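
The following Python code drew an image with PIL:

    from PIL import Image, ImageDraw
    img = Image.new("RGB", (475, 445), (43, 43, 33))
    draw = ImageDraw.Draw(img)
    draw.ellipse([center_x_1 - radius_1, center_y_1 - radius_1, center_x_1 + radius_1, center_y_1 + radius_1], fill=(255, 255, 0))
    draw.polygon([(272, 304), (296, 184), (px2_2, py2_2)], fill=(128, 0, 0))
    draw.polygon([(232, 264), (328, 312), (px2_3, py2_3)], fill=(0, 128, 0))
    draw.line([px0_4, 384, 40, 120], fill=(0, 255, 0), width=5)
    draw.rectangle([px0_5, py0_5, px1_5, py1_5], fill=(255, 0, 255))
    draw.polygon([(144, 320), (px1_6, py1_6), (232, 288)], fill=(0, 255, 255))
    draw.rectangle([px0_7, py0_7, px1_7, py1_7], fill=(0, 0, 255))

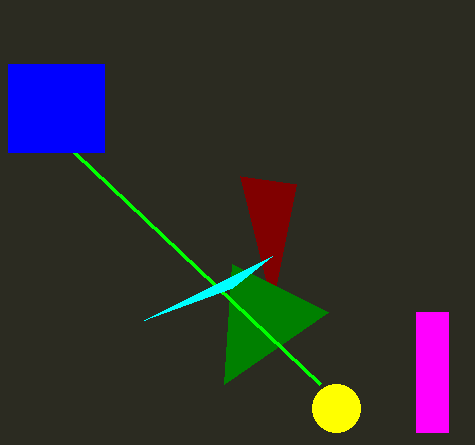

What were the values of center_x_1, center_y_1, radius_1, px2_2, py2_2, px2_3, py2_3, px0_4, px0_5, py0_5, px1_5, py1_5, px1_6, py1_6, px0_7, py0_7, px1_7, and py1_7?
center_x_1 = 336
center_y_1 = 408
radius_1 = 24
px2_2 = 240
py2_2 = 176
px2_3 = 224
py2_3 = 384
px0_4 = 320
px0_5 = 416
py0_5 = 312
px1_5 = 448
py1_5 = 432
px1_6 = 272
py1_6 = 256
px0_7 = 8
py0_7 = 64
px1_7 = 104
py1_7 = 152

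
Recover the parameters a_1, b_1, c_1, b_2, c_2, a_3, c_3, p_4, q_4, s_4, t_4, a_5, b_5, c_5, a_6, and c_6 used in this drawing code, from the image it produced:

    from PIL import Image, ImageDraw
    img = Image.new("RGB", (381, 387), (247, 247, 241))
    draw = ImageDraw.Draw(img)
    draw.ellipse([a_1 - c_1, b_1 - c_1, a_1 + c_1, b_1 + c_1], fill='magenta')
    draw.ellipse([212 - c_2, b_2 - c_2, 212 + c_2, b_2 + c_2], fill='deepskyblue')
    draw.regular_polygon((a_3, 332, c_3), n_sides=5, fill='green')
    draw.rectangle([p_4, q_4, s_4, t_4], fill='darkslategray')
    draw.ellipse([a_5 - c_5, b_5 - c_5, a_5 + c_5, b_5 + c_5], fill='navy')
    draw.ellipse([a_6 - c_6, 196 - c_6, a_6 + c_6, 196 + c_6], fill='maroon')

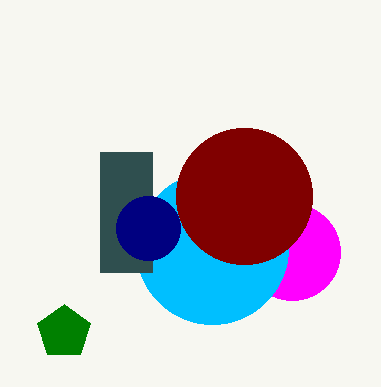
a_1 = 292, b_1 = 252, c_1 = 48, b_2 = 248, c_2 = 76, a_3 = 64, c_3 = 28, p_4 = 100, q_4 = 152, s_4 = 152, t_4 = 272, a_5 = 148, b_5 = 228, c_5 = 32, a_6 = 244, c_6 = 68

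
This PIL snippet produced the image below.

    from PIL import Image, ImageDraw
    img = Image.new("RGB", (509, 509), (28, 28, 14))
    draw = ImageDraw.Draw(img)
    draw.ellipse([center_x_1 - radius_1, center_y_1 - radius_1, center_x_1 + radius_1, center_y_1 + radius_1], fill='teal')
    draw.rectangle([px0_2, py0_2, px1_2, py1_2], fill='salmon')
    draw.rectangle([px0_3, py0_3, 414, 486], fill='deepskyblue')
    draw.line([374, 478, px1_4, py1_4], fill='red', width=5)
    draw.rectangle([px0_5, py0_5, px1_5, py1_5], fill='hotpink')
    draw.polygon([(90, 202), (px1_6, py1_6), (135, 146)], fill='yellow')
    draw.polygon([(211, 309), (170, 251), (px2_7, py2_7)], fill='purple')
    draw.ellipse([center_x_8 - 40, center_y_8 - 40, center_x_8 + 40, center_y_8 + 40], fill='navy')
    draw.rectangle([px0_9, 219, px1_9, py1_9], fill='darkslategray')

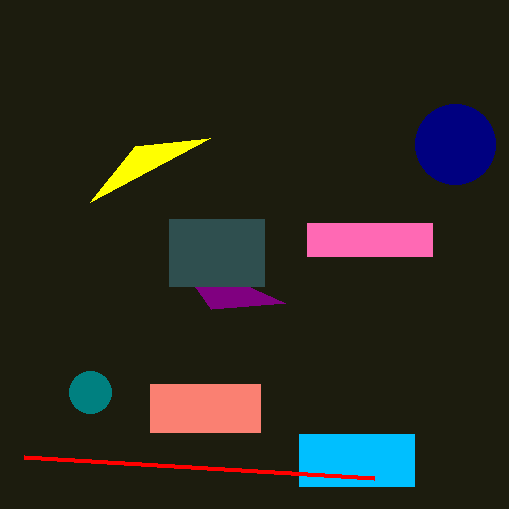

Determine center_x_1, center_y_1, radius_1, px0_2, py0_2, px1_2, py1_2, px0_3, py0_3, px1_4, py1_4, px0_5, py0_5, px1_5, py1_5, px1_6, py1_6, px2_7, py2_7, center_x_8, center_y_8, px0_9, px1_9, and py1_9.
center_x_1 = 90
center_y_1 = 392
radius_1 = 21
px0_2 = 150
py0_2 = 384
px1_2 = 260
py1_2 = 432
px0_3 = 299
py0_3 = 434
px1_4 = 24
py1_4 = 457
px0_5 = 307
py0_5 = 223
px1_5 = 432
py1_5 = 256
px1_6 = 210
py1_6 = 138
px2_7 = 285
py2_7 = 303
center_x_8 = 455
center_y_8 = 144
px0_9 = 169
px1_9 = 264
py1_9 = 286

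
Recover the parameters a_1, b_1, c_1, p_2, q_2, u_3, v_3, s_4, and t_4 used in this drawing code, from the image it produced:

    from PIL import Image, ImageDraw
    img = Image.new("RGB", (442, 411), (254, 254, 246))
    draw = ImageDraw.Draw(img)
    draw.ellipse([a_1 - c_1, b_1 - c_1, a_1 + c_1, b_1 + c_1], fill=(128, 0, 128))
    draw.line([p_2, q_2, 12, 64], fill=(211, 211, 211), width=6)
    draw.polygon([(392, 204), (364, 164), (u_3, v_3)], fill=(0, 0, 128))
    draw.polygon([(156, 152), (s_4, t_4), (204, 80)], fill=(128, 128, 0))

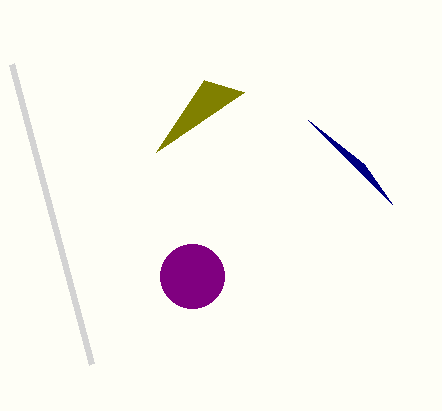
a_1 = 192
b_1 = 276
c_1 = 32
p_2 = 92
q_2 = 364
u_3 = 308
v_3 = 120
s_4 = 244
t_4 = 92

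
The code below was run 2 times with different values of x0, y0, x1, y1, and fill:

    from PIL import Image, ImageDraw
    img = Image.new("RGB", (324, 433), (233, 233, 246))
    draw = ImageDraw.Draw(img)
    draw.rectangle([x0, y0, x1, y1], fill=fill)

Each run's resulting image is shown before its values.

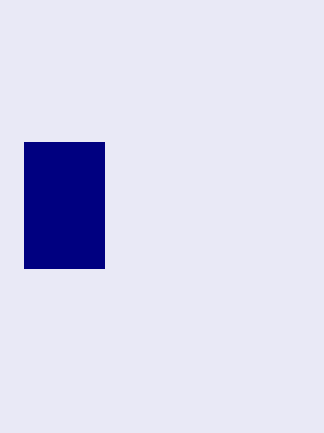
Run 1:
x0 = 24
y0 = 142
x1 = 104
y1 = 268
fill = 'navy'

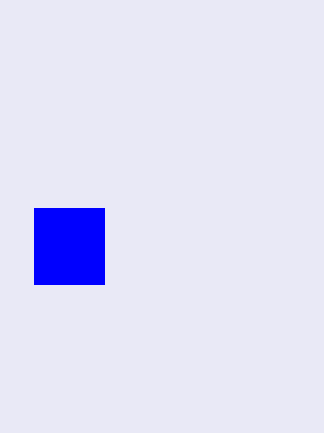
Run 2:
x0 = 34
y0 = 208
x1 = 104
y1 = 284
fill = 'blue'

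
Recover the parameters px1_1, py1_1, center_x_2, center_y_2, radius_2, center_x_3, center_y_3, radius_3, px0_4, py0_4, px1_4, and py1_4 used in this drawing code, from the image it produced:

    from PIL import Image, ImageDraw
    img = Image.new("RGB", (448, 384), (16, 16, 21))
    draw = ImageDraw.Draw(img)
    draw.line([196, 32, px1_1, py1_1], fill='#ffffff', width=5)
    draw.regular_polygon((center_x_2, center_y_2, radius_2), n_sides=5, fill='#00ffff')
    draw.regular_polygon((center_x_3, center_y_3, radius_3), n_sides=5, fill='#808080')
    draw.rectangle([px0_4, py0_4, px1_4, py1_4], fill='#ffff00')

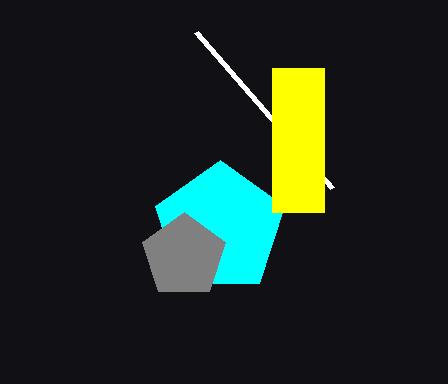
px1_1 = 332, py1_1 = 188, center_x_2 = 220, center_y_2 = 228, radius_2 = 68, center_x_3 = 184, center_y_3 = 256, radius_3 = 44, px0_4 = 272, py0_4 = 68, px1_4 = 324, py1_4 = 212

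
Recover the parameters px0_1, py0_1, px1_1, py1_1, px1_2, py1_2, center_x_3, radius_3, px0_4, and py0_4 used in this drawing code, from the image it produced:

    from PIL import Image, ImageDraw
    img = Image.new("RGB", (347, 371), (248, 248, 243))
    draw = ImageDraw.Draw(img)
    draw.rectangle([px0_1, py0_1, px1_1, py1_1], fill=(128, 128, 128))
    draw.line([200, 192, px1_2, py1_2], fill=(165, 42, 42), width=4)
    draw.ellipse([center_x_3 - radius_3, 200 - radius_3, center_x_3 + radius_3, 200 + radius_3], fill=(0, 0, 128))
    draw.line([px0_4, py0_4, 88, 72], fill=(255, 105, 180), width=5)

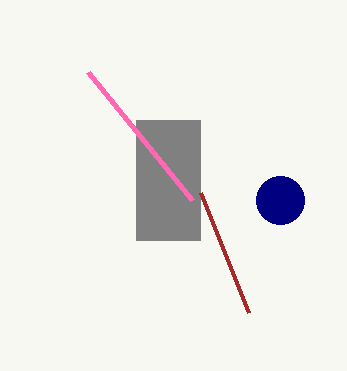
px0_1 = 136; py0_1 = 120; px1_1 = 200; py1_1 = 240; px1_2 = 248; py1_2 = 312; center_x_3 = 280; radius_3 = 24; px0_4 = 192; py0_4 = 200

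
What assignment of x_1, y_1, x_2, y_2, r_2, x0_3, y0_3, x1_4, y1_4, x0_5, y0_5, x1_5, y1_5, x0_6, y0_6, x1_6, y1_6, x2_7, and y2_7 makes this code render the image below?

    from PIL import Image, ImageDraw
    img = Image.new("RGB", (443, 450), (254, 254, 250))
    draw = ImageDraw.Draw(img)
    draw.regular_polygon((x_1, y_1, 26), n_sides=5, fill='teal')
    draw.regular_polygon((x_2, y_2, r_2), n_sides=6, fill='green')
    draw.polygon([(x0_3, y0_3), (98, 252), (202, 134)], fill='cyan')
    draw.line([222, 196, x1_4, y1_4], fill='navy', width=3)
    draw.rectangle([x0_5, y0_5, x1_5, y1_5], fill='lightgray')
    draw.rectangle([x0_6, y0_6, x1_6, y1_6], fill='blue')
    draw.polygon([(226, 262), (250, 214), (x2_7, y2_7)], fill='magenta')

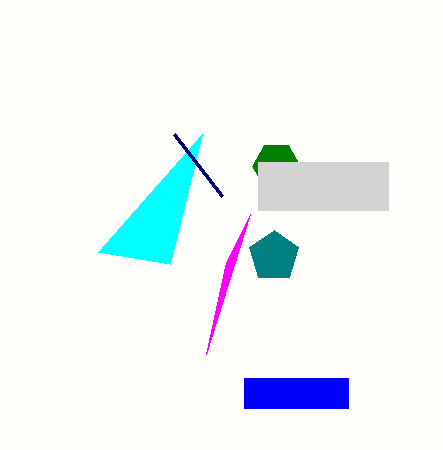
x_1 = 274, y_1 = 256, x_2 = 276, y_2 = 166, r_2 = 24, x0_3 = 170, y0_3 = 264, x1_4 = 174, y1_4 = 134, x0_5 = 258, y0_5 = 162, x1_5 = 388, y1_5 = 210, x0_6 = 244, y0_6 = 378, x1_6 = 348, y1_6 = 408, x2_7 = 206, y2_7 = 354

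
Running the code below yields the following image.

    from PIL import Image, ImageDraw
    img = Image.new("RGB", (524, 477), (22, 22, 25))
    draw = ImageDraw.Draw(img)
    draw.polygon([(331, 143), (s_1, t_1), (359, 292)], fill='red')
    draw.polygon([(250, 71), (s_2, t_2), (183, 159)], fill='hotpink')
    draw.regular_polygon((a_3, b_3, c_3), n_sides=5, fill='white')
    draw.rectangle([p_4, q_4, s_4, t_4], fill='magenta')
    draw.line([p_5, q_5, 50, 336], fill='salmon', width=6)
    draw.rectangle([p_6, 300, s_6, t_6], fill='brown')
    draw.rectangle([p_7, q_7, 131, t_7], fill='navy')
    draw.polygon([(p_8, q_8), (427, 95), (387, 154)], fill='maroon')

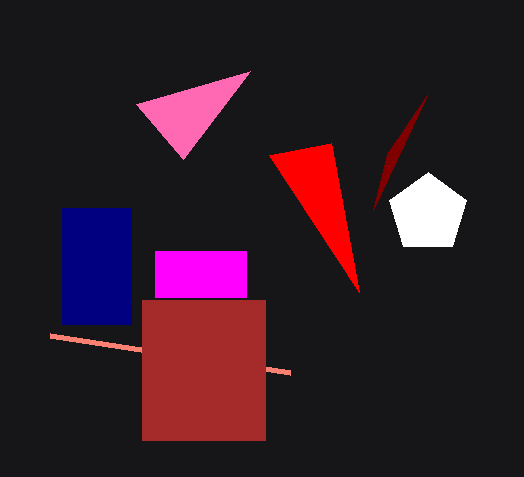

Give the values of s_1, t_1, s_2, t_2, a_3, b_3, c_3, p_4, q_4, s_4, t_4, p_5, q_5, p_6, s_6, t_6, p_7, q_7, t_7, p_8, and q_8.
s_1 = 269
t_1 = 155
s_2 = 136
t_2 = 104
a_3 = 428
b_3 = 213
c_3 = 41
p_4 = 155
q_4 = 251
s_4 = 246
t_4 = 297
p_5 = 290
q_5 = 373
p_6 = 142
s_6 = 265
t_6 = 440
p_7 = 62
q_7 = 208
t_7 = 324
p_8 = 373
q_8 = 210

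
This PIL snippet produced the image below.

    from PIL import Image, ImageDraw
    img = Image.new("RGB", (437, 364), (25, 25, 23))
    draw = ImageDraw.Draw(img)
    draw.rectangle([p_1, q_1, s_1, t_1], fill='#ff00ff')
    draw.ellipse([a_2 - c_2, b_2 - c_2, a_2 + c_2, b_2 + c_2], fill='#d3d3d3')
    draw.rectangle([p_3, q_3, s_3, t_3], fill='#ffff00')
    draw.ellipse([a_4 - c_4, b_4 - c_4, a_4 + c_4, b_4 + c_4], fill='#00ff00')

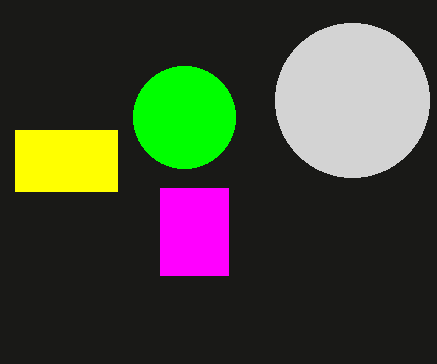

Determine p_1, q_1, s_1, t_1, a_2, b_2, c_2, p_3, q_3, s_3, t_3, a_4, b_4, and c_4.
p_1 = 160; q_1 = 188; s_1 = 228; t_1 = 275; a_2 = 352; b_2 = 100; c_2 = 77; p_3 = 15; q_3 = 130; s_3 = 117; t_3 = 191; a_4 = 184; b_4 = 117; c_4 = 51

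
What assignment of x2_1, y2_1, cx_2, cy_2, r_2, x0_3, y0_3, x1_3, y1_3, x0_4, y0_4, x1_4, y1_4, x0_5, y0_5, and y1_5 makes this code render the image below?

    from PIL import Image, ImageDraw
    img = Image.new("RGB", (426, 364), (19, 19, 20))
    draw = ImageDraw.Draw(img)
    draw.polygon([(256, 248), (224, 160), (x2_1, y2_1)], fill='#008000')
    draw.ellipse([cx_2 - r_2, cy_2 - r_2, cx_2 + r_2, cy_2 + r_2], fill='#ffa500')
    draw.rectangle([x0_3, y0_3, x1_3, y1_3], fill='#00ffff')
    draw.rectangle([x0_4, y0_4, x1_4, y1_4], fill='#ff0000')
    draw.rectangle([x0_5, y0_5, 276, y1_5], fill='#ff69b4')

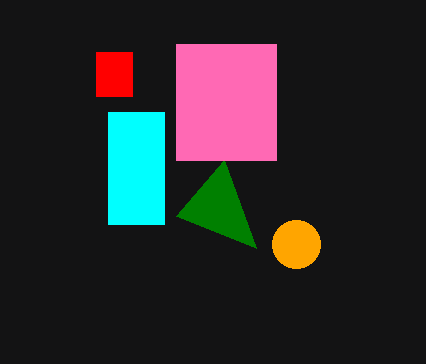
x2_1 = 176, y2_1 = 216, cx_2 = 296, cy_2 = 244, r_2 = 24, x0_3 = 108, y0_3 = 112, x1_3 = 164, y1_3 = 224, x0_4 = 96, y0_4 = 52, x1_4 = 132, y1_4 = 96, x0_5 = 176, y0_5 = 44, y1_5 = 160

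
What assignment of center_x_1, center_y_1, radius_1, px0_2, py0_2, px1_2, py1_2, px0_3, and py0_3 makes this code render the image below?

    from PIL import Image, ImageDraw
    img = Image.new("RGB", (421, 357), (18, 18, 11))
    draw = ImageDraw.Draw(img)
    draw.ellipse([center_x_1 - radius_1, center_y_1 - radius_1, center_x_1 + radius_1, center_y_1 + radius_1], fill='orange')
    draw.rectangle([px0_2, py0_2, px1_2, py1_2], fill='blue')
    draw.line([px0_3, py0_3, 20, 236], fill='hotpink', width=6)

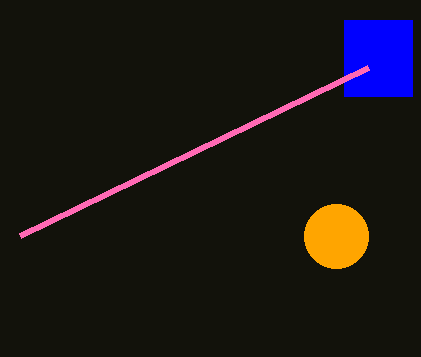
center_x_1 = 336; center_y_1 = 236; radius_1 = 32; px0_2 = 344; py0_2 = 20; px1_2 = 412; py1_2 = 96; px0_3 = 368; py0_3 = 68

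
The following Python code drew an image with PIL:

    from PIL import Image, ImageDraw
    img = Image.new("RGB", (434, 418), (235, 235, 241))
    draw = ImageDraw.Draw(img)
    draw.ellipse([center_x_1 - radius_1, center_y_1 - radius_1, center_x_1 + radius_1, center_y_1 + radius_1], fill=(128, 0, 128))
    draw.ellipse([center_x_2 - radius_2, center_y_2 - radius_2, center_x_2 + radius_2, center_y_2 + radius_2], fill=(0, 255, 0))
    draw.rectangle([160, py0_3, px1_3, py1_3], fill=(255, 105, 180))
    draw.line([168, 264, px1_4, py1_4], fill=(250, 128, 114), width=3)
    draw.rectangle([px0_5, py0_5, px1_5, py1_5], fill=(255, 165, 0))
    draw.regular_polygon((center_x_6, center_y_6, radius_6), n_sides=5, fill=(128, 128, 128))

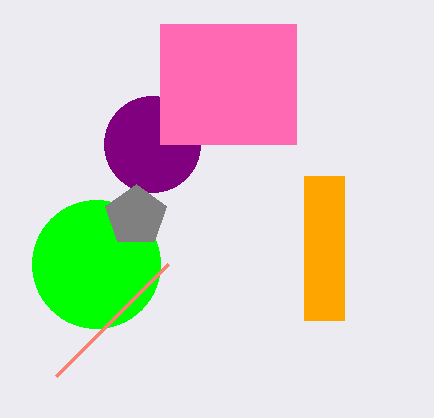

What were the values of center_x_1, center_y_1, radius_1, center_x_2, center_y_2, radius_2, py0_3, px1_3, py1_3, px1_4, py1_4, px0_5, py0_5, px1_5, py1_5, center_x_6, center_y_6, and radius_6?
center_x_1 = 152
center_y_1 = 144
radius_1 = 48
center_x_2 = 96
center_y_2 = 264
radius_2 = 64
py0_3 = 24
px1_3 = 296
py1_3 = 144
px1_4 = 56
py1_4 = 376
px0_5 = 304
py0_5 = 176
px1_5 = 344
py1_5 = 320
center_x_6 = 136
center_y_6 = 216
radius_6 = 32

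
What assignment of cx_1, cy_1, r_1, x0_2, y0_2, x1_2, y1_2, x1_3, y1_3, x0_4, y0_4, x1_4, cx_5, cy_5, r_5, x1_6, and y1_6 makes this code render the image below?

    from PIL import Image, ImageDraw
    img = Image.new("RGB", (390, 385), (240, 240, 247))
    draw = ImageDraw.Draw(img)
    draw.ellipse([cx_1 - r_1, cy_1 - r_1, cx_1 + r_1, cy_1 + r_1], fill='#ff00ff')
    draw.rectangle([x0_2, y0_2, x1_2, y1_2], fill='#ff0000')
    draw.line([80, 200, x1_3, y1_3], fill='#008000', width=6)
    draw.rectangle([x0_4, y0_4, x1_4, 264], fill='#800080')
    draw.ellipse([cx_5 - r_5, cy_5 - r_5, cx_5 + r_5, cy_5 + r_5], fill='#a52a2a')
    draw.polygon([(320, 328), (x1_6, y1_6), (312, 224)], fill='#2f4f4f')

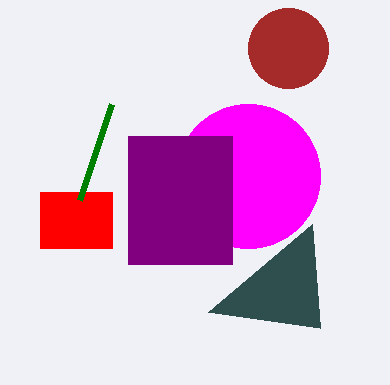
cx_1 = 248, cy_1 = 176, r_1 = 72, x0_2 = 40, y0_2 = 192, x1_2 = 112, y1_2 = 248, x1_3 = 112, y1_3 = 104, x0_4 = 128, y0_4 = 136, x1_4 = 232, cx_5 = 288, cy_5 = 48, r_5 = 40, x1_6 = 208, y1_6 = 312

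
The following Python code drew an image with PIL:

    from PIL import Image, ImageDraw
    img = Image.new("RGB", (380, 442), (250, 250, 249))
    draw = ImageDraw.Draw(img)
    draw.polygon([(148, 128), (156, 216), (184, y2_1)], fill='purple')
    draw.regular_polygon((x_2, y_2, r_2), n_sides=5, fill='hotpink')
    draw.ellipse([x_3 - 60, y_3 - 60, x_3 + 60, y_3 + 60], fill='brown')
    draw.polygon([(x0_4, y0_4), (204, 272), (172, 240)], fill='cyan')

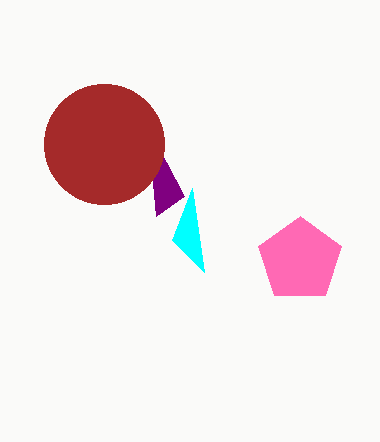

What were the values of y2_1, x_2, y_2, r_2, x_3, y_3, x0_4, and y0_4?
y2_1 = 196; x_2 = 300; y_2 = 260; r_2 = 44; x_3 = 104; y_3 = 144; x0_4 = 192; y0_4 = 188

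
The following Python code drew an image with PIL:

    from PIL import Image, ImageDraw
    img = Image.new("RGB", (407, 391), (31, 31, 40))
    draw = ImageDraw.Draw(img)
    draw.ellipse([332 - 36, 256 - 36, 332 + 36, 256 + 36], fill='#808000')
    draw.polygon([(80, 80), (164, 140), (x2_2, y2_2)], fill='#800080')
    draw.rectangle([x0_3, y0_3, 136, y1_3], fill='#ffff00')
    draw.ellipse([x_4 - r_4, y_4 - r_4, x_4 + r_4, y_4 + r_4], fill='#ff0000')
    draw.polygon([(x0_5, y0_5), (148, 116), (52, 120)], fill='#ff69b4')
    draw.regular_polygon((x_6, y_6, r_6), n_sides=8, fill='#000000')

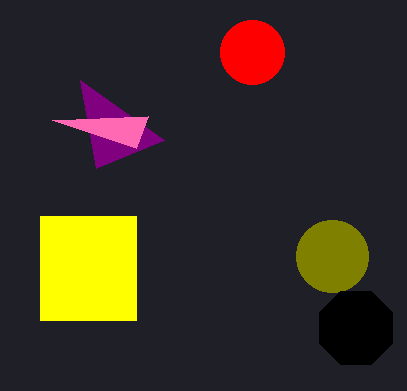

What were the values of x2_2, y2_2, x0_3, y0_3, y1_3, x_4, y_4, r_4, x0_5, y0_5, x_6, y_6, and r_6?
x2_2 = 96
y2_2 = 168
x0_3 = 40
y0_3 = 216
y1_3 = 320
x_4 = 252
y_4 = 52
r_4 = 32
x0_5 = 136
y0_5 = 148
x_6 = 356
y_6 = 328
r_6 = 40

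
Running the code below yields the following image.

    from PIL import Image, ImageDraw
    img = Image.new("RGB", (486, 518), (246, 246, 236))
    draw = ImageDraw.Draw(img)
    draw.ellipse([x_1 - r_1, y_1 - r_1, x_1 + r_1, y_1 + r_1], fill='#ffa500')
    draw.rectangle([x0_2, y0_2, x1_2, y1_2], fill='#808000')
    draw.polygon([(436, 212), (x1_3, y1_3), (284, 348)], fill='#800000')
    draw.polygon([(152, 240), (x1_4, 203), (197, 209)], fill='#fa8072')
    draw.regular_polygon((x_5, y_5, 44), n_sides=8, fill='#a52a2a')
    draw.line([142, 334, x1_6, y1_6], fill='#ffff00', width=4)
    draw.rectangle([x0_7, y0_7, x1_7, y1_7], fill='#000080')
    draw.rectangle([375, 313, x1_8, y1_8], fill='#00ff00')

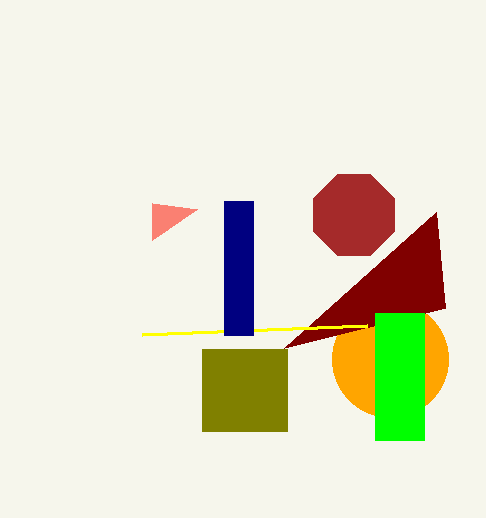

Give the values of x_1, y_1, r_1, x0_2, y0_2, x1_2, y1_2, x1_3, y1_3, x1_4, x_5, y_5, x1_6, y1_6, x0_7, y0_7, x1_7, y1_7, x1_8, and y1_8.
x_1 = 390, y_1 = 359, r_1 = 58, x0_2 = 202, y0_2 = 349, x1_2 = 287, y1_2 = 431, x1_3 = 445, y1_3 = 308, x1_4 = 152, x_5 = 354, y_5 = 215, x1_6 = 367, y1_6 = 325, x0_7 = 224, y0_7 = 201, x1_7 = 253, y1_7 = 335, x1_8 = 424, y1_8 = 440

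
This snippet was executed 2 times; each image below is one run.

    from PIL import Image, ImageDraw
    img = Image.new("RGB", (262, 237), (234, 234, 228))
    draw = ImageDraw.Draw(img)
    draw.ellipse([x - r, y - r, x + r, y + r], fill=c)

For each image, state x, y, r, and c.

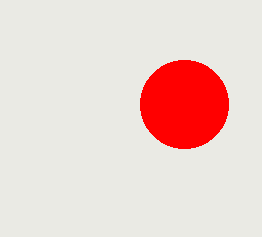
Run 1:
x = 184, y = 104, r = 44, c = 'red'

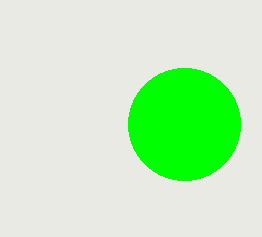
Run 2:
x = 184, y = 124, r = 56, c = 'lime'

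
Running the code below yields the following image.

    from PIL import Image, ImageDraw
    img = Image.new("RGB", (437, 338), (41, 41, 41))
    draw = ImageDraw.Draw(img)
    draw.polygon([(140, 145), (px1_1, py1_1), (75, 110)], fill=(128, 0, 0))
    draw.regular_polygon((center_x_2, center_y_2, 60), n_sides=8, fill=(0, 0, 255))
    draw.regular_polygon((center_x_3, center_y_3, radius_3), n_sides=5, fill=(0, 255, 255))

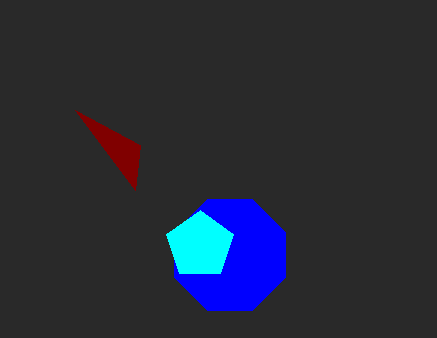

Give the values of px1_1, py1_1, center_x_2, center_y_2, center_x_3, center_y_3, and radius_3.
px1_1 = 135, py1_1 = 190, center_x_2 = 230, center_y_2 = 255, center_x_3 = 200, center_y_3 = 245, radius_3 = 35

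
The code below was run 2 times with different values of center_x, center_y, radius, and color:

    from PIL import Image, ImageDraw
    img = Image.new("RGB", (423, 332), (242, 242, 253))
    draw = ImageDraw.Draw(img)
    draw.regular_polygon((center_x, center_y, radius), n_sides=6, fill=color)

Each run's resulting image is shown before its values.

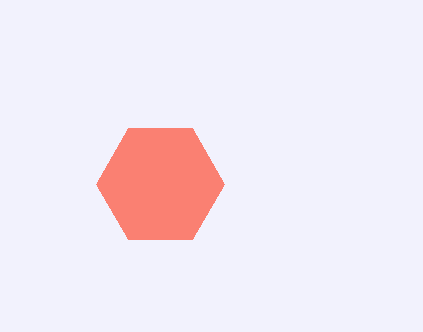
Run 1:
center_x = 160
center_y = 184
radius = 64
color = 'salmon'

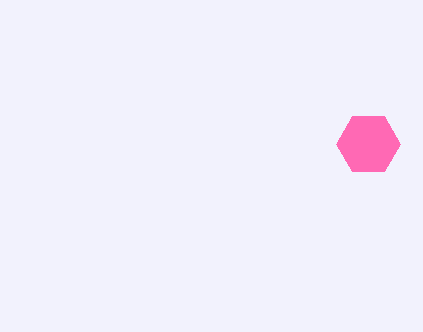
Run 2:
center_x = 368; center_y = 144; radius = 32; color = 'hotpink'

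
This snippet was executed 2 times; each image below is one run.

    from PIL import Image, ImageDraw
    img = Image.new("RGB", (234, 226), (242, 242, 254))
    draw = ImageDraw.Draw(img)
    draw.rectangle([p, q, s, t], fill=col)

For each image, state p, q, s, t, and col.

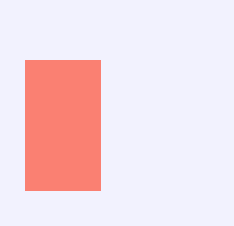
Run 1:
p = 25, q = 60, s = 100, t = 190, col = 'salmon'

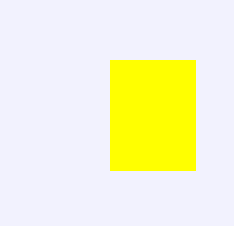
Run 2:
p = 110
q = 60
s = 195
t = 170
col = 'yellow'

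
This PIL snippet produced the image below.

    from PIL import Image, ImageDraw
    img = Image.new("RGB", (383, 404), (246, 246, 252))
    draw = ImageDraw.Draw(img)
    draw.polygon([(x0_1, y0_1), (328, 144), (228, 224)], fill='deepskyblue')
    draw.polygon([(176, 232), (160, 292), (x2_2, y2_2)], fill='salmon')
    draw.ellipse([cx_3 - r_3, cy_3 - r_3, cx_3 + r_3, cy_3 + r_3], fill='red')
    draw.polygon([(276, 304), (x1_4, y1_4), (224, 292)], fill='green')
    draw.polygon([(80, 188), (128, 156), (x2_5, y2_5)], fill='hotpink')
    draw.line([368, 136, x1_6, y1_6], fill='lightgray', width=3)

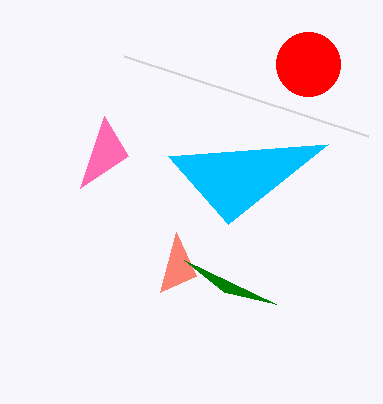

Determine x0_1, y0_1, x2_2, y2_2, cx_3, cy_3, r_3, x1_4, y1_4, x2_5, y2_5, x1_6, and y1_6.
x0_1 = 168
y0_1 = 156
x2_2 = 196
y2_2 = 276
cx_3 = 308
cy_3 = 64
r_3 = 32
x1_4 = 184
y1_4 = 260
x2_5 = 104
y2_5 = 116
x1_6 = 124
y1_6 = 56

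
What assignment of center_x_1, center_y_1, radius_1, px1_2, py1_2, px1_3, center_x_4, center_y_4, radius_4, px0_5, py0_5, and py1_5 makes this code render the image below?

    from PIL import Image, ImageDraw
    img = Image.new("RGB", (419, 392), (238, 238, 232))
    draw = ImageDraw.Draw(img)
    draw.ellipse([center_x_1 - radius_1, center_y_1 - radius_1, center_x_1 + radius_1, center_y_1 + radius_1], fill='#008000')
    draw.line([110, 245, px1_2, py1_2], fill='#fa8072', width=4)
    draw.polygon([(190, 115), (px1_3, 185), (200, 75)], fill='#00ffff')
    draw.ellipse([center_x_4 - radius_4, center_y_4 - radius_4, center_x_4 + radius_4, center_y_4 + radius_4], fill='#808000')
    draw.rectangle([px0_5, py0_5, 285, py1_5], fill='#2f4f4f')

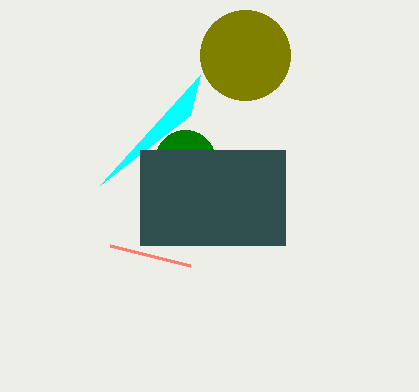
center_x_1 = 185; center_y_1 = 160; radius_1 = 30; px1_2 = 190; py1_2 = 265; px1_3 = 100; center_x_4 = 245; center_y_4 = 55; radius_4 = 45; px0_5 = 140; py0_5 = 150; py1_5 = 245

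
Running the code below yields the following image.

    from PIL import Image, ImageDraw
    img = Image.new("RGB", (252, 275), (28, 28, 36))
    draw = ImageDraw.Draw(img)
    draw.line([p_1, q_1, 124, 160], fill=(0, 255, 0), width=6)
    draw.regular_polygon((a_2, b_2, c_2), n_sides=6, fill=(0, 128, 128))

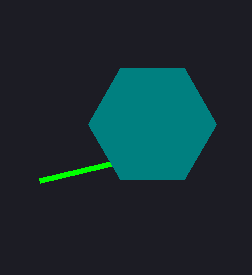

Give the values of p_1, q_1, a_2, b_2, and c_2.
p_1 = 40; q_1 = 180; a_2 = 152; b_2 = 124; c_2 = 64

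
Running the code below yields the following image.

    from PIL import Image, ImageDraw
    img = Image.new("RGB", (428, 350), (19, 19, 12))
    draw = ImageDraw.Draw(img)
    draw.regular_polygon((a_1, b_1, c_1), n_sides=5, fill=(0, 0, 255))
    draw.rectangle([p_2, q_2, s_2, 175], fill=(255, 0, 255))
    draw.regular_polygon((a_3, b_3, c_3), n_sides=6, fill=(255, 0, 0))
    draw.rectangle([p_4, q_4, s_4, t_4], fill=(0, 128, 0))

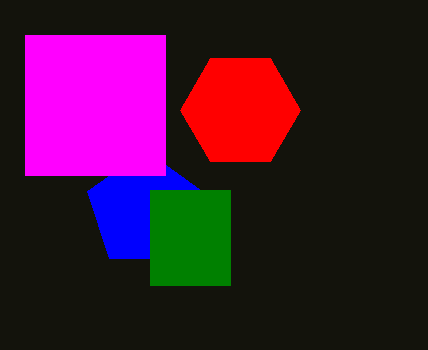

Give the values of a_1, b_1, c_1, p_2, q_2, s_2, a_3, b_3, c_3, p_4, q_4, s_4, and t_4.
a_1 = 145; b_1 = 210; c_1 = 60; p_2 = 25; q_2 = 35; s_2 = 165; a_3 = 240; b_3 = 110; c_3 = 60; p_4 = 150; q_4 = 190; s_4 = 230; t_4 = 285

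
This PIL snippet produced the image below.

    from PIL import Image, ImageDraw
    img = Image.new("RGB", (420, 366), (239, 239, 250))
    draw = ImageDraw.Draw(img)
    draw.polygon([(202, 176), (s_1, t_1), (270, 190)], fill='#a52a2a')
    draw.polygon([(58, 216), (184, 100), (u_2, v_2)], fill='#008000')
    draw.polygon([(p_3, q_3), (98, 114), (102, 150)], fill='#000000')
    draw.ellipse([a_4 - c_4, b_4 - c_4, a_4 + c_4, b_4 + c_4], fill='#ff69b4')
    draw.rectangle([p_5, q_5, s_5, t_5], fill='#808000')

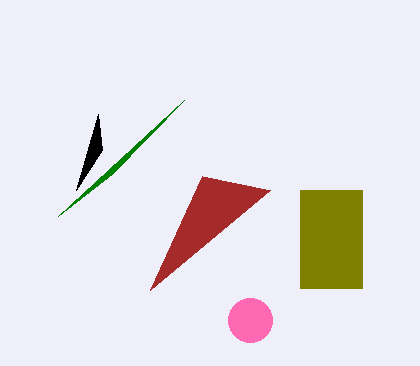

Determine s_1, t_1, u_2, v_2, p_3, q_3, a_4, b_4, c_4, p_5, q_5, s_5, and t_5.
s_1 = 150; t_1 = 290; u_2 = 112; v_2 = 174; p_3 = 76; q_3 = 190; a_4 = 250; b_4 = 320; c_4 = 22; p_5 = 300; q_5 = 190; s_5 = 362; t_5 = 288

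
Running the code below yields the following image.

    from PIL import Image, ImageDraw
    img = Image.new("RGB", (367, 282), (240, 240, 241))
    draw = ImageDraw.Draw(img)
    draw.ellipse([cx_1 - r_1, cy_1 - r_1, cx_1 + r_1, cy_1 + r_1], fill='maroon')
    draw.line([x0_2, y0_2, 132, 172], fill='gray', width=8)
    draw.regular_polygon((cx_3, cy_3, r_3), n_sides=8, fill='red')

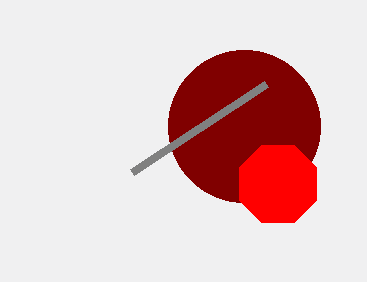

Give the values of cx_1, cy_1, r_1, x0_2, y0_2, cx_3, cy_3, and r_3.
cx_1 = 244; cy_1 = 126; r_1 = 76; x0_2 = 266; y0_2 = 84; cx_3 = 278; cy_3 = 184; r_3 = 42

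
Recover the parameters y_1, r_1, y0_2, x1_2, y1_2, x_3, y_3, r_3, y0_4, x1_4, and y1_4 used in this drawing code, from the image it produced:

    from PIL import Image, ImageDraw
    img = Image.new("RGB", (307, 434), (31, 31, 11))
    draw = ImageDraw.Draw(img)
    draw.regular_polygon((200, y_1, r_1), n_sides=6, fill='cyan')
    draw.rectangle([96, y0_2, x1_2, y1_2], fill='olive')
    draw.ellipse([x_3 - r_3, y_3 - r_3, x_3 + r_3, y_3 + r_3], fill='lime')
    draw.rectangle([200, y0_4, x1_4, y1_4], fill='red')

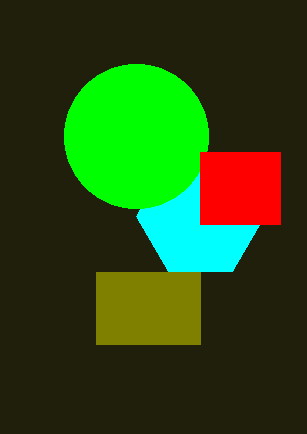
y_1 = 216, r_1 = 64, y0_2 = 272, x1_2 = 200, y1_2 = 344, x_3 = 136, y_3 = 136, r_3 = 72, y0_4 = 152, x1_4 = 280, y1_4 = 224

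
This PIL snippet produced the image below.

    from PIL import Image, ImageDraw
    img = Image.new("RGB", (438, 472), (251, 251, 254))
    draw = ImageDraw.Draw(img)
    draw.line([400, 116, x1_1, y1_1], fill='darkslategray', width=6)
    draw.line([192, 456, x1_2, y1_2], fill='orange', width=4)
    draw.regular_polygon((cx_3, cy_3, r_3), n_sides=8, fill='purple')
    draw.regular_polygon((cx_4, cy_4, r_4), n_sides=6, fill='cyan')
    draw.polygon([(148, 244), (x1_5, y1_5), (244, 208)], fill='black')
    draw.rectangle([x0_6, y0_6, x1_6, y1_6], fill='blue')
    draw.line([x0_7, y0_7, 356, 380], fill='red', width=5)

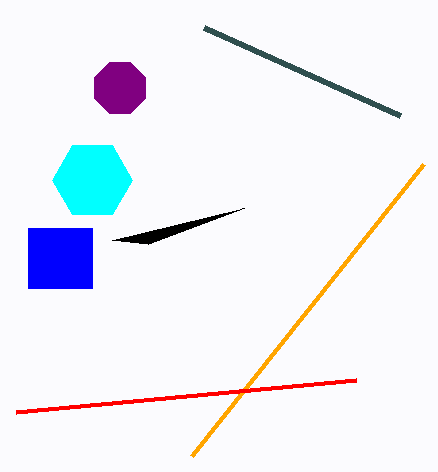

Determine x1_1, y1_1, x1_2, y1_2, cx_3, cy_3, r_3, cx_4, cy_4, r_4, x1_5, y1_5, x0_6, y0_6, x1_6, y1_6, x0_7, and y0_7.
x1_1 = 204; y1_1 = 28; x1_2 = 424; y1_2 = 164; cx_3 = 120; cy_3 = 88; r_3 = 28; cx_4 = 92; cy_4 = 180; r_4 = 40; x1_5 = 112; y1_5 = 240; x0_6 = 28; y0_6 = 228; x1_6 = 92; y1_6 = 288; x0_7 = 16; y0_7 = 412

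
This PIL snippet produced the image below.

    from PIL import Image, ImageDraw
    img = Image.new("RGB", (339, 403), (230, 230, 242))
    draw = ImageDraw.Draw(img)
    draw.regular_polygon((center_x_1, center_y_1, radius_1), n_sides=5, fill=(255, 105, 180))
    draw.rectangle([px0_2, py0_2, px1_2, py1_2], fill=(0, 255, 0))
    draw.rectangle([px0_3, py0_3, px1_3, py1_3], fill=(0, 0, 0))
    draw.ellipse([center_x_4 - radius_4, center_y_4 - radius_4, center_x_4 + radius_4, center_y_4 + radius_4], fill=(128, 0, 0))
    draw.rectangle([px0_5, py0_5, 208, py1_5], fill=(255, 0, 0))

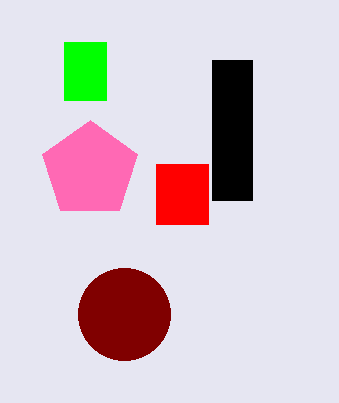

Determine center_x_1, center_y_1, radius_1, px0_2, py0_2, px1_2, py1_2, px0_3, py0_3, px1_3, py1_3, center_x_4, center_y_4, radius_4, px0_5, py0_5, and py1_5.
center_x_1 = 90, center_y_1 = 170, radius_1 = 50, px0_2 = 64, py0_2 = 42, px1_2 = 106, py1_2 = 100, px0_3 = 212, py0_3 = 60, px1_3 = 252, py1_3 = 200, center_x_4 = 124, center_y_4 = 314, radius_4 = 46, px0_5 = 156, py0_5 = 164, py1_5 = 224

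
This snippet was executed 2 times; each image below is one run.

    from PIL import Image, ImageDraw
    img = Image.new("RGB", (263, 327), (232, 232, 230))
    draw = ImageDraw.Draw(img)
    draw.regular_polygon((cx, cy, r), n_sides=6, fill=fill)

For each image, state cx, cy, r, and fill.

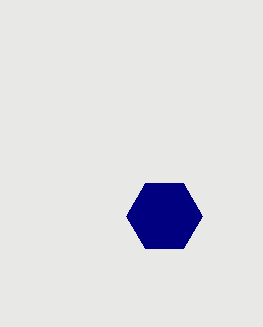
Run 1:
cx = 164, cy = 216, r = 38, fill = 'navy'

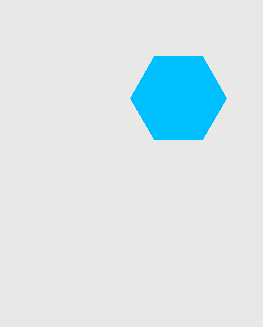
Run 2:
cx = 178; cy = 98; r = 48; fill = 'deepskyblue'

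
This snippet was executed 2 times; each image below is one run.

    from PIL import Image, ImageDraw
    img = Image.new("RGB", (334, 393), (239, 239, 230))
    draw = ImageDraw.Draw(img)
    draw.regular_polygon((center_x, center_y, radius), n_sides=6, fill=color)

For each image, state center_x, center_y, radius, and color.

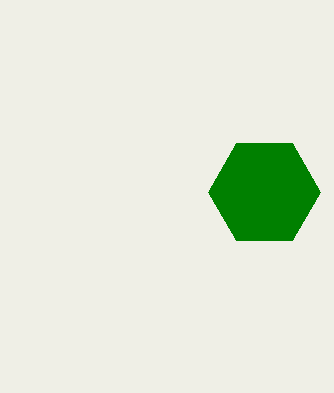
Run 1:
center_x = 264
center_y = 192
radius = 56
color = 'green'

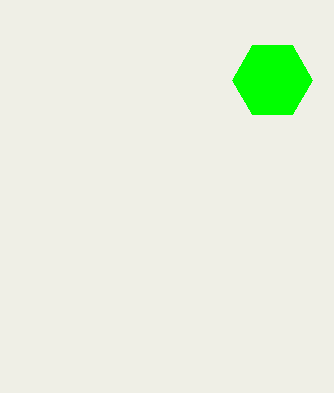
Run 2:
center_x = 272; center_y = 80; radius = 40; color = 'lime'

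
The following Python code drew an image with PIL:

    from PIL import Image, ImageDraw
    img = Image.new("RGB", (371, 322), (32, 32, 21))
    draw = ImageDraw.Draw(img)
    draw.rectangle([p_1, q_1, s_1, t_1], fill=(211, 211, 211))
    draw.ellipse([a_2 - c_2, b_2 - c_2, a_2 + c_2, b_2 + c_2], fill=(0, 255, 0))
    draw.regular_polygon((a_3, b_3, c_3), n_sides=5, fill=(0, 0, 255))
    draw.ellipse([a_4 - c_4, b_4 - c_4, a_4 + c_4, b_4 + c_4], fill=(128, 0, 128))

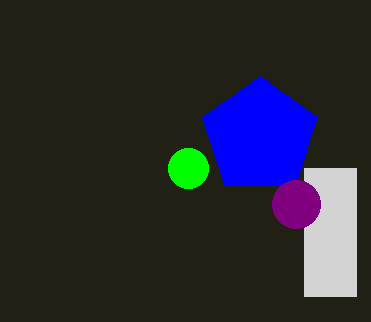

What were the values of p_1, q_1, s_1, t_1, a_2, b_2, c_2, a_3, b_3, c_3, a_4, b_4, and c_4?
p_1 = 304; q_1 = 168; s_1 = 356; t_1 = 296; a_2 = 188; b_2 = 168; c_2 = 20; a_3 = 260; b_3 = 136; c_3 = 60; a_4 = 296; b_4 = 204; c_4 = 24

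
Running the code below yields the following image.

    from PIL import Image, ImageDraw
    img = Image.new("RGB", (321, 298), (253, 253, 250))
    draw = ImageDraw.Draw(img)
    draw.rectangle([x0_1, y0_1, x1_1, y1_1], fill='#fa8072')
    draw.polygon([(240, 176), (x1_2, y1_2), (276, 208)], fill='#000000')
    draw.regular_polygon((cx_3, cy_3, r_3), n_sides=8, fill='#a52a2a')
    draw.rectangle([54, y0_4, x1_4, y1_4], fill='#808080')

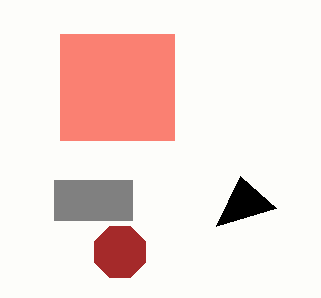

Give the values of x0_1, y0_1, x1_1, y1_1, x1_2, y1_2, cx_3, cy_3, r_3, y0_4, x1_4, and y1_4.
x0_1 = 60; y0_1 = 34; x1_1 = 174; y1_1 = 140; x1_2 = 216; y1_2 = 226; cx_3 = 120; cy_3 = 252; r_3 = 28; y0_4 = 180; x1_4 = 132; y1_4 = 220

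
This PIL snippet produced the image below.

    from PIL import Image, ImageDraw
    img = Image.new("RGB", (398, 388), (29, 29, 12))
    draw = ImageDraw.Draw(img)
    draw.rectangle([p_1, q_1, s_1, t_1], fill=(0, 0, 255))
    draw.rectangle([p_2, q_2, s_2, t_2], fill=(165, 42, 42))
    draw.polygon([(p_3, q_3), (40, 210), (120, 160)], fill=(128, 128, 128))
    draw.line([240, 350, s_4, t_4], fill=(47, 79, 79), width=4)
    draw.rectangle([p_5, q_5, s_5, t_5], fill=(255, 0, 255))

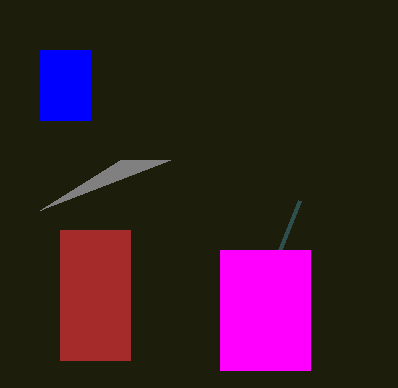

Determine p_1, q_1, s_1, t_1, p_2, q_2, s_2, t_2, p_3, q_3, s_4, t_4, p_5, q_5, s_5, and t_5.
p_1 = 40; q_1 = 50; s_1 = 90; t_1 = 120; p_2 = 60; q_2 = 230; s_2 = 130; t_2 = 360; p_3 = 170; q_3 = 160; s_4 = 300; t_4 = 200; p_5 = 220; q_5 = 250; s_5 = 310; t_5 = 370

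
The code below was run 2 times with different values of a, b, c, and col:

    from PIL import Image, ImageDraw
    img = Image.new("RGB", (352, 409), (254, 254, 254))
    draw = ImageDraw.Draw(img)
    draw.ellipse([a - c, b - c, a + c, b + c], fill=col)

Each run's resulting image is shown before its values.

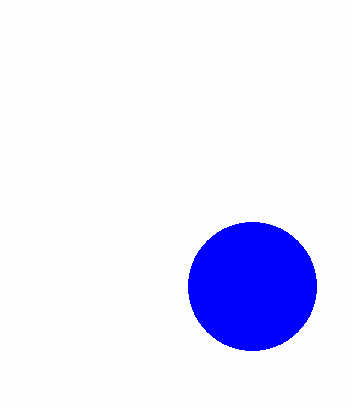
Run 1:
a = 252; b = 286; c = 64; col = 'blue'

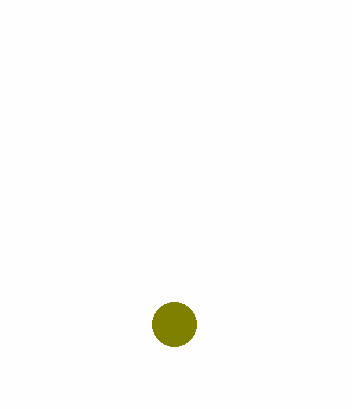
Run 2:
a = 174
b = 324
c = 22
col = 'olive'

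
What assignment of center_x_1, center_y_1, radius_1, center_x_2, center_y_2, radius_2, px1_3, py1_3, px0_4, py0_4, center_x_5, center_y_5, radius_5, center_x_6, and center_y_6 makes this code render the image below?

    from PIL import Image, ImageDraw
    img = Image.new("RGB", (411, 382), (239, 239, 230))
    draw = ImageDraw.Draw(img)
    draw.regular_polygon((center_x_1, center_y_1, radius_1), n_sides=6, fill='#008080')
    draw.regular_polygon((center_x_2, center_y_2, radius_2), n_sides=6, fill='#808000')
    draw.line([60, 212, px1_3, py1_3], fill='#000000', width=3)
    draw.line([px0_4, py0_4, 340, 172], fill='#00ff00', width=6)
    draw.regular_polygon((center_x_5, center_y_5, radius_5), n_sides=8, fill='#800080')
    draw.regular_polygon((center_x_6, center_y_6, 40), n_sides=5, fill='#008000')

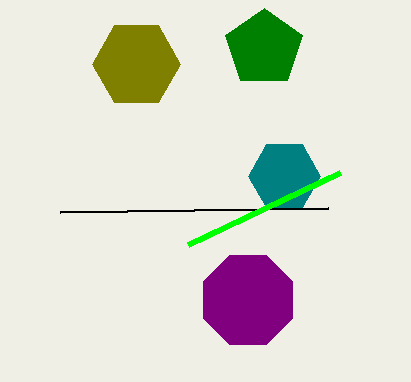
center_x_1 = 284, center_y_1 = 176, radius_1 = 36, center_x_2 = 136, center_y_2 = 64, radius_2 = 44, px1_3 = 328, py1_3 = 208, px0_4 = 188, py0_4 = 244, center_x_5 = 248, center_y_5 = 300, radius_5 = 48, center_x_6 = 264, center_y_6 = 48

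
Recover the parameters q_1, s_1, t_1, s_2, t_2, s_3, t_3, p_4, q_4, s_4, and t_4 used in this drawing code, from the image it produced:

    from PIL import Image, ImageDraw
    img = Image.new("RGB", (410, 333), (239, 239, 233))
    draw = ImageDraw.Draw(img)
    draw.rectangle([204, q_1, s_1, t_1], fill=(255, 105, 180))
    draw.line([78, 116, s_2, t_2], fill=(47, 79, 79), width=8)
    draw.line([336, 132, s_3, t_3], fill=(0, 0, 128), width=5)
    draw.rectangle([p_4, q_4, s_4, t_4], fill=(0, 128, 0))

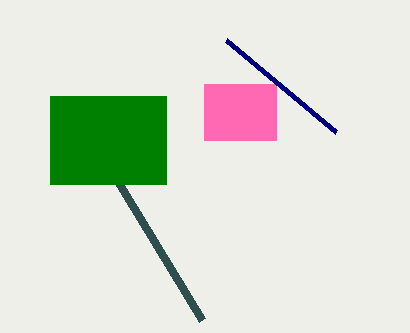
q_1 = 84, s_1 = 276, t_1 = 140, s_2 = 202, t_2 = 320, s_3 = 226, t_3 = 40, p_4 = 50, q_4 = 96, s_4 = 166, t_4 = 184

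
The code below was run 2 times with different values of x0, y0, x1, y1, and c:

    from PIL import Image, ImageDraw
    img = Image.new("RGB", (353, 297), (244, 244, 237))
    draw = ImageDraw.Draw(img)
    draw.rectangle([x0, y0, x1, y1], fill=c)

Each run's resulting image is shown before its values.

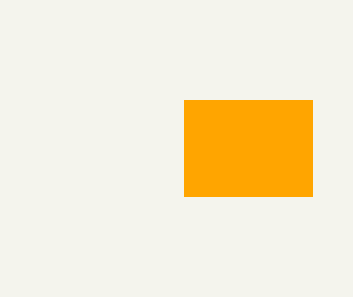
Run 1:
x0 = 184
y0 = 100
x1 = 312
y1 = 196
c = 'orange'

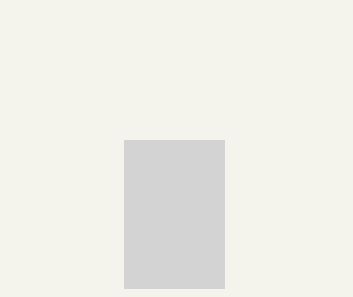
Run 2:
x0 = 124
y0 = 140
x1 = 224
y1 = 288
c = 'lightgray'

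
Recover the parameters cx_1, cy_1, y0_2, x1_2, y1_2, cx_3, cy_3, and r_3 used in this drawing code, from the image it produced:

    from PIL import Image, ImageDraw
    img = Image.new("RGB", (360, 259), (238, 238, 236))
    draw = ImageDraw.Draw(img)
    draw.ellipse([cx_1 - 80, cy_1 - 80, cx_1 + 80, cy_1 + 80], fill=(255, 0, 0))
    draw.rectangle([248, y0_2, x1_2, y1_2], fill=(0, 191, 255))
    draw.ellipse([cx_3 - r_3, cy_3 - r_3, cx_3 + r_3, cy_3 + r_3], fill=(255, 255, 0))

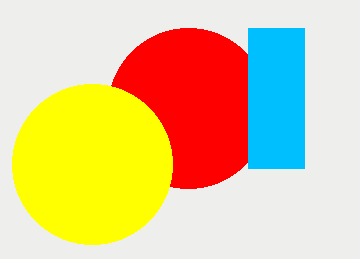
cx_1 = 188
cy_1 = 108
y0_2 = 28
x1_2 = 304
y1_2 = 168
cx_3 = 92
cy_3 = 164
r_3 = 80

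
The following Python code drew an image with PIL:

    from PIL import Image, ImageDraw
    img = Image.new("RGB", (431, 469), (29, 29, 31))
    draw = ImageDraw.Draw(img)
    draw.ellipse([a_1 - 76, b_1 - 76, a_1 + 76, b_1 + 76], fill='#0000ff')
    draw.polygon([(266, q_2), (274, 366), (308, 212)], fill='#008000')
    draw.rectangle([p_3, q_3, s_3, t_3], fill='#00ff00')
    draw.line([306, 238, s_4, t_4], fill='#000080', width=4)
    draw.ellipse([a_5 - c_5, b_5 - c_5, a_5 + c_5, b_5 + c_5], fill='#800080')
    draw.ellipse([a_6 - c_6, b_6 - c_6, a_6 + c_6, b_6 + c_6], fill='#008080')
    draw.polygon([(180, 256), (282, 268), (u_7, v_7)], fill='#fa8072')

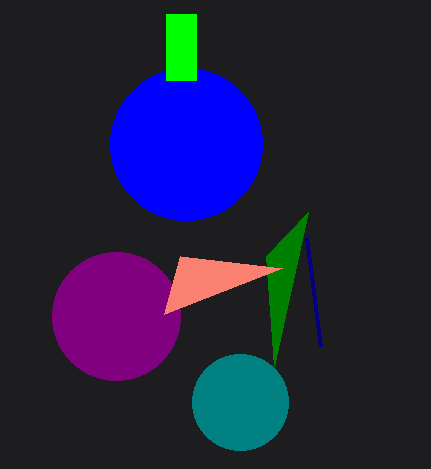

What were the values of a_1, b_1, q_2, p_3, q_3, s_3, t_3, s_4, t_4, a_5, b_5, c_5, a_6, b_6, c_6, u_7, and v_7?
a_1 = 186; b_1 = 144; q_2 = 256; p_3 = 166; q_3 = 14; s_3 = 196; t_3 = 80; s_4 = 320; t_4 = 346; a_5 = 116; b_5 = 316; c_5 = 64; a_6 = 240; b_6 = 402; c_6 = 48; u_7 = 164; v_7 = 314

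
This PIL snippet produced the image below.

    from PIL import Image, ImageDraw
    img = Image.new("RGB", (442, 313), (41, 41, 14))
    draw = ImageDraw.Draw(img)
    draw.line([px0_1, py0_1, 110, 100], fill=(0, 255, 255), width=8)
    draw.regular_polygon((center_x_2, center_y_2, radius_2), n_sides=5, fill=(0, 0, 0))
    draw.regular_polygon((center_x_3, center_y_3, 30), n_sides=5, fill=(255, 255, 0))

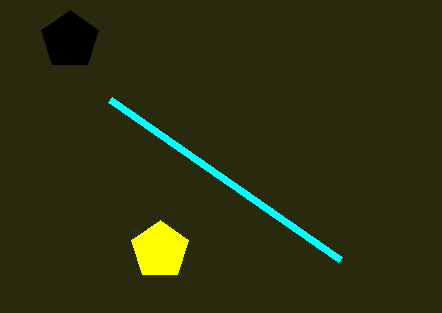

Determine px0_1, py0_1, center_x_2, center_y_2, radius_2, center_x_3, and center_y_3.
px0_1 = 340; py0_1 = 260; center_x_2 = 70; center_y_2 = 40; radius_2 = 30; center_x_3 = 160; center_y_3 = 250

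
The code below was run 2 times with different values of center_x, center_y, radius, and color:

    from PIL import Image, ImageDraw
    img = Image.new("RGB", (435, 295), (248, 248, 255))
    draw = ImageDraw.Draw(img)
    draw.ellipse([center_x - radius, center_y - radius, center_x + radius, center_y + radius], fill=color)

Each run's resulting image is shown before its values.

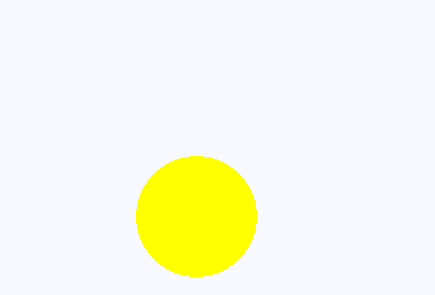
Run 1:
center_x = 196, center_y = 216, radius = 60, color = 'yellow'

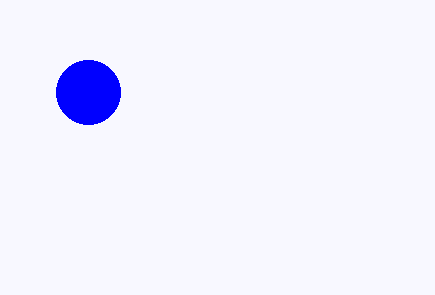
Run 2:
center_x = 88
center_y = 92
radius = 32
color = 'blue'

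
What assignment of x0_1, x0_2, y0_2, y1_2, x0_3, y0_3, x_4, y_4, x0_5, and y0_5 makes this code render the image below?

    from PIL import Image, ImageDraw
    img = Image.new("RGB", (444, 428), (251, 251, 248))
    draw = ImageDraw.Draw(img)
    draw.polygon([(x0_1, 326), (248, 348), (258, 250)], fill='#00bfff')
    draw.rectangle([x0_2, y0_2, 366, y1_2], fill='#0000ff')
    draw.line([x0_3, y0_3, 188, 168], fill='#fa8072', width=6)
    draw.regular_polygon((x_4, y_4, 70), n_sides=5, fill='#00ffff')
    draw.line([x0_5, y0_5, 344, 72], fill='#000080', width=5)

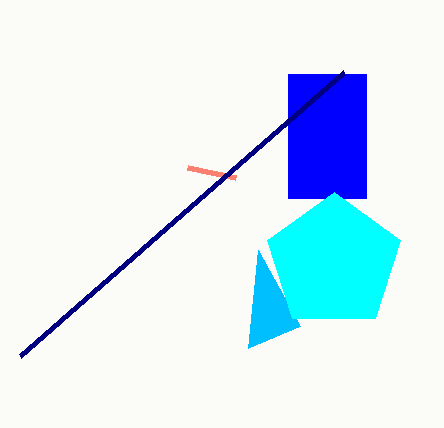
x0_1 = 300, x0_2 = 288, y0_2 = 74, y1_2 = 198, x0_3 = 236, y0_3 = 178, x_4 = 334, y_4 = 262, x0_5 = 20, y0_5 = 356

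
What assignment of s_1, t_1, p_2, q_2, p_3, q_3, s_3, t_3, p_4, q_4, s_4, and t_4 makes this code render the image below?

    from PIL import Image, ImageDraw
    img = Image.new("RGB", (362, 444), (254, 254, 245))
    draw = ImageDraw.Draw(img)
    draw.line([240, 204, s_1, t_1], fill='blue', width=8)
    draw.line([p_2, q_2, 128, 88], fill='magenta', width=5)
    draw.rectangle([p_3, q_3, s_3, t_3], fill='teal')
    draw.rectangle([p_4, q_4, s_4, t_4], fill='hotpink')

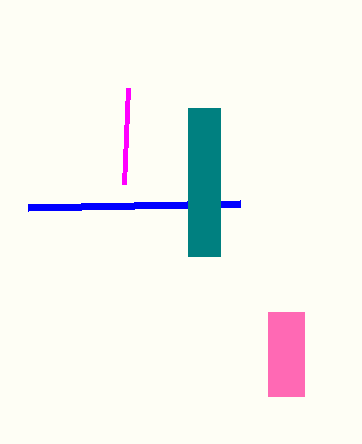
s_1 = 28; t_1 = 208; p_2 = 124; q_2 = 184; p_3 = 188; q_3 = 108; s_3 = 220; t_3 = 256; p_4 = 268; q_4 = 312; s_4 = 304; t_4 = 396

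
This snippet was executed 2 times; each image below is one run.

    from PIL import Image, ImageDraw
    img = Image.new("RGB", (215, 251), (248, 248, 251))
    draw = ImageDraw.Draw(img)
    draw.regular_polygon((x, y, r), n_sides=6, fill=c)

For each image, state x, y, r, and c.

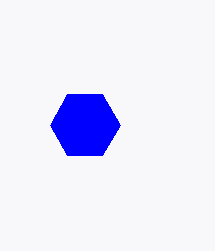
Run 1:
x = 85; y = 125; r = 35; c = 'blue'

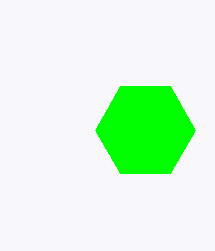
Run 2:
x = 145; y = 130; r = 50; c = 'lime'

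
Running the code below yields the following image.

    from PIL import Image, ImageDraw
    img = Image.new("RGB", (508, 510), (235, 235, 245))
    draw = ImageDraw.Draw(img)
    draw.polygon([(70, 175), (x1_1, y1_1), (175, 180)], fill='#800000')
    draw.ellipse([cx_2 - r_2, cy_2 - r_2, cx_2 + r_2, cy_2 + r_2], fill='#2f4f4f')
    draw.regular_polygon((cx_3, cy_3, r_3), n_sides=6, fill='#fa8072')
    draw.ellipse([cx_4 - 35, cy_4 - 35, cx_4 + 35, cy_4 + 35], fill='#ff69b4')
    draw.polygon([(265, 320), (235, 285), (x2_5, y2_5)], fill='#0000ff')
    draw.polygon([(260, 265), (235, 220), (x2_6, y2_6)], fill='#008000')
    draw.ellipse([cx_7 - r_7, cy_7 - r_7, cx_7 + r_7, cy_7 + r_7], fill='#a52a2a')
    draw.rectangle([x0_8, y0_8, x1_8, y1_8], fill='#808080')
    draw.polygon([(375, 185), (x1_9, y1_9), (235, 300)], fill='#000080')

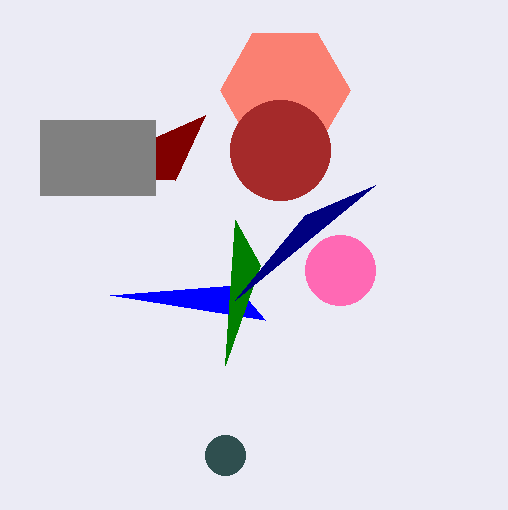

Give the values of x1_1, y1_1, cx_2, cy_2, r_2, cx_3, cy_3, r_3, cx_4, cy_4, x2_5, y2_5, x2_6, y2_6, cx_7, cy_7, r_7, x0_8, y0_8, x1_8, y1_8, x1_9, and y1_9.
x1_1 = 205; y1_1 = 115; cx_2 = 225; cy_2 = 455; r_2 = 20; cx_3 = 285; cy_3 = 90; r_3 = 65; cx_4 = 340; cy_4 = 270; x2_5 = 110; y2_5 = 295; x2_6 = 225; y2_6 = 365; cx_7 = 280; cy_7 = 150; r_7 = 50; x0_8 = 40; y0_8 = 120; x1_8 = 155; y1_8 = 195; x1_9 = 305; y1_9 = 215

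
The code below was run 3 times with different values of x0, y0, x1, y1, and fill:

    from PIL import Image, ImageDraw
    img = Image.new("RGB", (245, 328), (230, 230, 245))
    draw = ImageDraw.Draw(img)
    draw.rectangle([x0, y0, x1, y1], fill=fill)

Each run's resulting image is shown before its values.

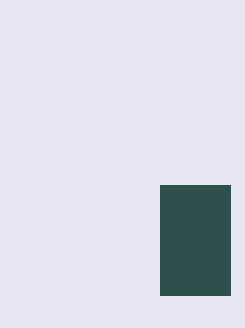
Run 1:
x0 = 160; y0 = 185; x1 = 230; y1 = 295; fill = 'darkslategray'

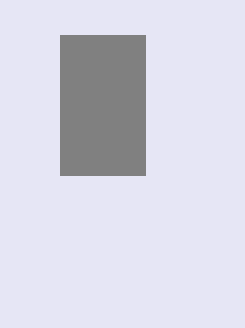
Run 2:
x0 = 60, y0 = 35, x1 = 145, y1 = 175, fill = 'gray'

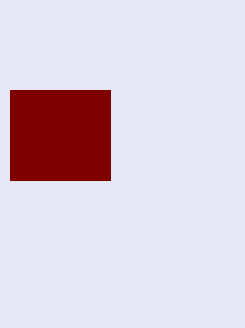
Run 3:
x0 = 10; y0 = 90; x1 = 110; y1 = 180; fill = 'maroon'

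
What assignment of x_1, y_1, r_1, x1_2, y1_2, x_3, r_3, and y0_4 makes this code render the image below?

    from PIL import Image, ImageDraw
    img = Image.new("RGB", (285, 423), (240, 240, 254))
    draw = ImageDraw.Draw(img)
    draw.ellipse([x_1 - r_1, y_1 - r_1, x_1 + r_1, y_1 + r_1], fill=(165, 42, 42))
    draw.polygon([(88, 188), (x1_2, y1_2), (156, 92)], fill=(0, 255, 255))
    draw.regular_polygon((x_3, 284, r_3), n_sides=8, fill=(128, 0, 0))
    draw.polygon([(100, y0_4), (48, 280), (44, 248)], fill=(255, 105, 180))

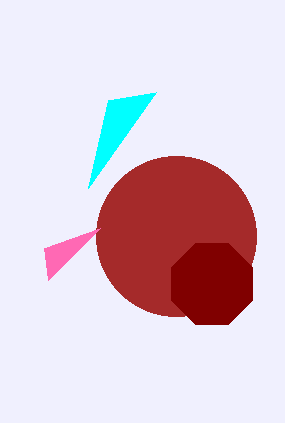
x_1 = 176, y_1 = 236, r_1 = 80, x1_2 = 108, y1_2 = 100, x_3 = 212, r_3 = 44, y0_4 = 228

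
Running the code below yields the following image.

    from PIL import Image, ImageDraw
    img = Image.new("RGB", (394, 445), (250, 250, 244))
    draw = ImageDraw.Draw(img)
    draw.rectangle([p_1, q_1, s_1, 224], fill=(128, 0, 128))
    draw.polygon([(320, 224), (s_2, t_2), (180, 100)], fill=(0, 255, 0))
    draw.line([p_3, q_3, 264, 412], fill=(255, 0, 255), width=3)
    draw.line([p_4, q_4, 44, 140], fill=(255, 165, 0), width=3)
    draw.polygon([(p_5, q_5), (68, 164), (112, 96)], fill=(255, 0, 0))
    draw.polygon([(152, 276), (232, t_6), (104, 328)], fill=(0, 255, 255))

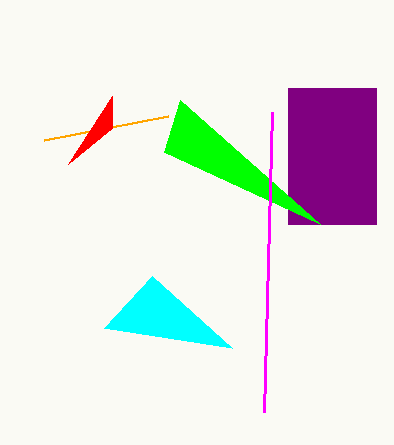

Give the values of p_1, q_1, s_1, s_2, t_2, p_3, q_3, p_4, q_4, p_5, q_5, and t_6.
p_1 = 288; q_1 = 88; s_1 = 376; s_2 = 164; t_2 = 152; p_3 = 272; q_3 = 112; p_4 = 168; q_4 = 116; p_5 = 112; q_5 = 128; t_6 = 348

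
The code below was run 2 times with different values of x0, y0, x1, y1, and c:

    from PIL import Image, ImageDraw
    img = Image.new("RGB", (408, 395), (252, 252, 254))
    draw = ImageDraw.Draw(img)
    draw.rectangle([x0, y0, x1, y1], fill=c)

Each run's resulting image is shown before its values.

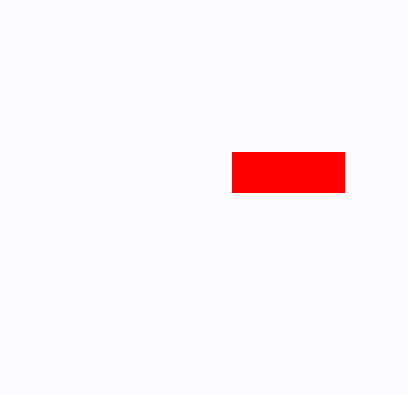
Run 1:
x0 = 232
y0 = 152
x1 = 344
y1 = 192
c = 'red'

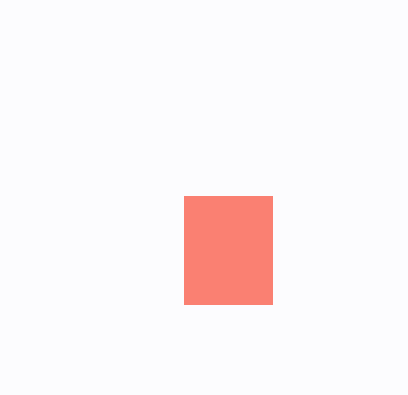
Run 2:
x0 = 184, y0 = 196, x1 = 272, y1 = 304, c = 'salmon'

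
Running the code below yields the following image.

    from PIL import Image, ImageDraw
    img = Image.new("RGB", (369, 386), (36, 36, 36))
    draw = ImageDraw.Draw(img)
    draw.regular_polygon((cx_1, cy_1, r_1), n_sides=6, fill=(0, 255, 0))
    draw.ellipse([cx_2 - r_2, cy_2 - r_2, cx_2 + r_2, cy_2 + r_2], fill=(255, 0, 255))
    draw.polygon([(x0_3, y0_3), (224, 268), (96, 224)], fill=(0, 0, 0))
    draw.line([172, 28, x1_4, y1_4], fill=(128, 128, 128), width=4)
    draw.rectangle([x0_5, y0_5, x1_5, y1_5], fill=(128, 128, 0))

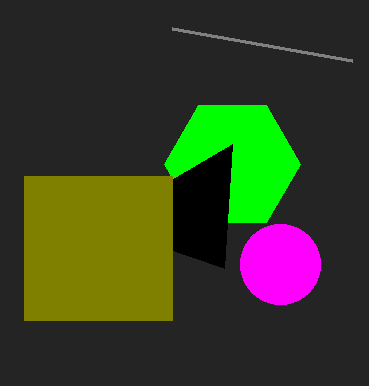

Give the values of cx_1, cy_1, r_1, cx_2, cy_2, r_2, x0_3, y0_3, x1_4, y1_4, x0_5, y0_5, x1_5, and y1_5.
cx_1 = 232, cy_1 = 164, r_1 = 68, cx_2 = 280, cy_2 = 264, r_2 = 40, x0_3 = 232, y0_3 = 144, x1_4 = 352, y1_4 = 60, x0_5 = 24, y0_5 = 176, x1_5 = 172, y1_5 = 320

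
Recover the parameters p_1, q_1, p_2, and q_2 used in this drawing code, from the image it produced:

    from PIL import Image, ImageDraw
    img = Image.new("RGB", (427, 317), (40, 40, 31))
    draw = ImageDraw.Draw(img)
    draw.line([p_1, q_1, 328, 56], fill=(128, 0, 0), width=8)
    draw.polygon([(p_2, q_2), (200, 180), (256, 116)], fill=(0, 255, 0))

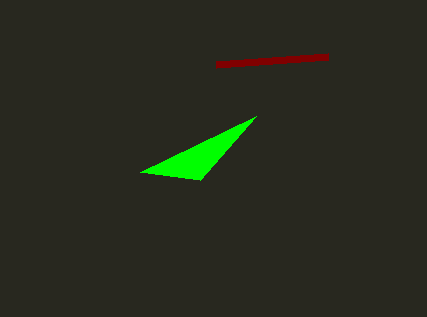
p_1 = 216
q_1 = 64
p_2 = 140
q_2 = 172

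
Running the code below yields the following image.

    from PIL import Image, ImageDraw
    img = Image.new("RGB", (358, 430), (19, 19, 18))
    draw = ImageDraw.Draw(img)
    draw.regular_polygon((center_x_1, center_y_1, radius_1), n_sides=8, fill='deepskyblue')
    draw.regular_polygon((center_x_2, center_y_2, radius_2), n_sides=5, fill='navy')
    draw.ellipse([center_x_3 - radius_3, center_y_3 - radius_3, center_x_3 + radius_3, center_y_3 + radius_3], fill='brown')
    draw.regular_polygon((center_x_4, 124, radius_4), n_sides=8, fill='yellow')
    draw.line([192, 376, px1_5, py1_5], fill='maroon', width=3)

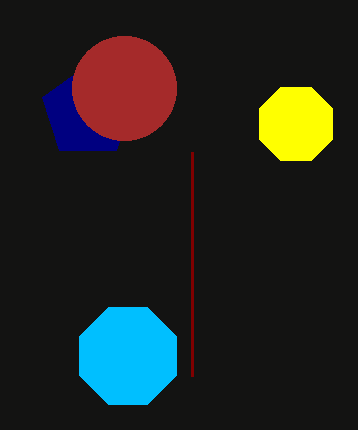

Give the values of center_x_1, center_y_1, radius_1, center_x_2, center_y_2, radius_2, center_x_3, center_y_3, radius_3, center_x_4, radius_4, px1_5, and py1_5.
center_x_1 = 128; center_y_1 = 356; radius_1 = 52; center_x_2 = 88; center_y_2 = 112; radius_2 = 48; center_x_3 = 124; center_y_3 = 88; radius_3 = 52; center_x_4 = 296; radius_4 = 40; px1_5 = 192; py1_5 = 152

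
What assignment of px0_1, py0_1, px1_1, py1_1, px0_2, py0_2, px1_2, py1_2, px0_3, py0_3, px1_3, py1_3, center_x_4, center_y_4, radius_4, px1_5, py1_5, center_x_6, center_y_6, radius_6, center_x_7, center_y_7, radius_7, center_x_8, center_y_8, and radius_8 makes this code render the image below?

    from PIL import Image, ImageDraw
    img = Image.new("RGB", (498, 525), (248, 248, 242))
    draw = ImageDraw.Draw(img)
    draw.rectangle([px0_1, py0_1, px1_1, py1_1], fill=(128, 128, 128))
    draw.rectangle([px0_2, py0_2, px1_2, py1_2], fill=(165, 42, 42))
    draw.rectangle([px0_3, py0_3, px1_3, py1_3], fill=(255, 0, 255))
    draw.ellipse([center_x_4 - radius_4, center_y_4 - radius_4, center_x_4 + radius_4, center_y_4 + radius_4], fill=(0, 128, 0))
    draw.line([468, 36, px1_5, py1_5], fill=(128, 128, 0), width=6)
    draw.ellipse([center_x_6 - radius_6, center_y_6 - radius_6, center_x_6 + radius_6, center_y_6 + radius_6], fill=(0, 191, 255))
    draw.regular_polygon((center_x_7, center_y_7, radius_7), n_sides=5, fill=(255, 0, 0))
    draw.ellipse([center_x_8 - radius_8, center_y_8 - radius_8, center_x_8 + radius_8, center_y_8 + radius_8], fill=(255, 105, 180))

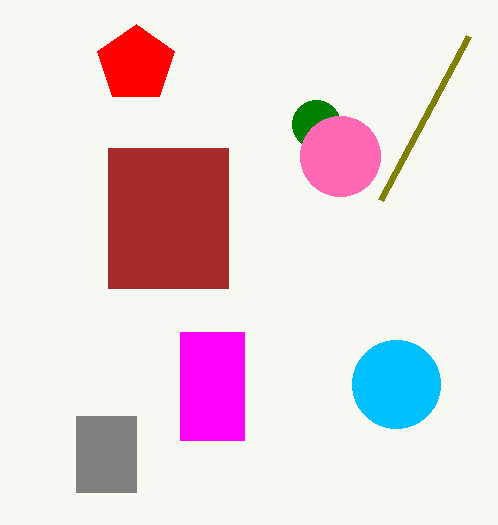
px0_1 = 76
py0_1 = 416
px1_1 = 136
py1_1 = 492
px0_2 = 108
py0_2 = 148
px1_2 = 228
py1_2 = 288
px0_3 = 180
py0_3 = 332
px1_3 = 244
py1_3 = 440
center_x_4 = 316
center_y_4 = 124
radius_4 = 24
px1_5 = 380
py1_5 = 200
center_x_6 = 396
center_y_6 = 384
radius_6 = 44
center_x_7 = 136
center_y_7 = 64
radius_7 = 40
center_x_8 = 340
center_y_8 = 156
radius_8 = 40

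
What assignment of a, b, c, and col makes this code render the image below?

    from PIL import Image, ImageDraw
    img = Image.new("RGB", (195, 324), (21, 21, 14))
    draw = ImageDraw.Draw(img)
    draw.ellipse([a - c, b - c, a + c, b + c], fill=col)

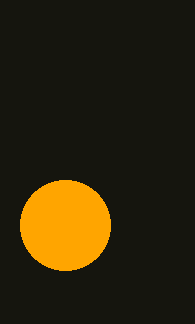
a = 65; b = 225; c = 45; col = 'orange'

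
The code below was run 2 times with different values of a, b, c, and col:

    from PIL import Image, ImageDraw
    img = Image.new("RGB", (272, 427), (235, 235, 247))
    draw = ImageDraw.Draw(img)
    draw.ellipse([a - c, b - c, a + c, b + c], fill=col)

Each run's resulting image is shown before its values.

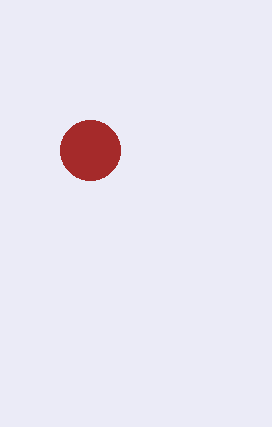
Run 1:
a = 90
b = 150
c = 30
col = 'brown'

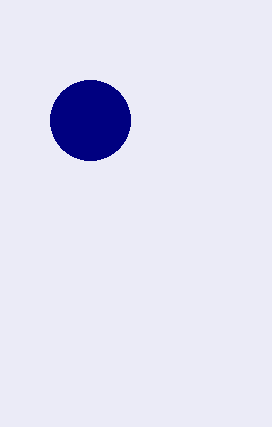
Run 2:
a = 90
b = 120
c = 40
col = 'navy'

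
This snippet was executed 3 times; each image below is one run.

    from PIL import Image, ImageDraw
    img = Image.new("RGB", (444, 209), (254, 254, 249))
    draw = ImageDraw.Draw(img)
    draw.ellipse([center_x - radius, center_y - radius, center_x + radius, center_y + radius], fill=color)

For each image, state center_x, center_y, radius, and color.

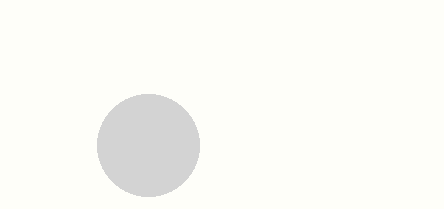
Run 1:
center_x = 148, center_y = 145, radius = 51, color = 'lightgray'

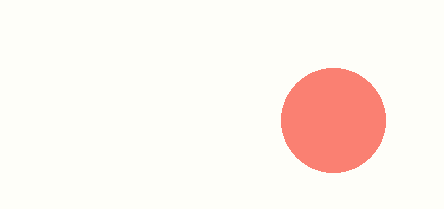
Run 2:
center_x = 333; center_y = 120; radius = 52; color = 'salmon'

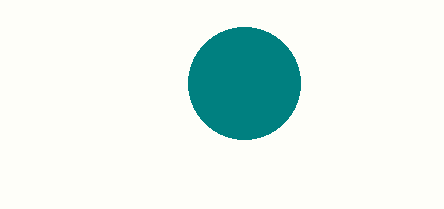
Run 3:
center_x = 244
center_y = 83
radius = 56
color = 'teal'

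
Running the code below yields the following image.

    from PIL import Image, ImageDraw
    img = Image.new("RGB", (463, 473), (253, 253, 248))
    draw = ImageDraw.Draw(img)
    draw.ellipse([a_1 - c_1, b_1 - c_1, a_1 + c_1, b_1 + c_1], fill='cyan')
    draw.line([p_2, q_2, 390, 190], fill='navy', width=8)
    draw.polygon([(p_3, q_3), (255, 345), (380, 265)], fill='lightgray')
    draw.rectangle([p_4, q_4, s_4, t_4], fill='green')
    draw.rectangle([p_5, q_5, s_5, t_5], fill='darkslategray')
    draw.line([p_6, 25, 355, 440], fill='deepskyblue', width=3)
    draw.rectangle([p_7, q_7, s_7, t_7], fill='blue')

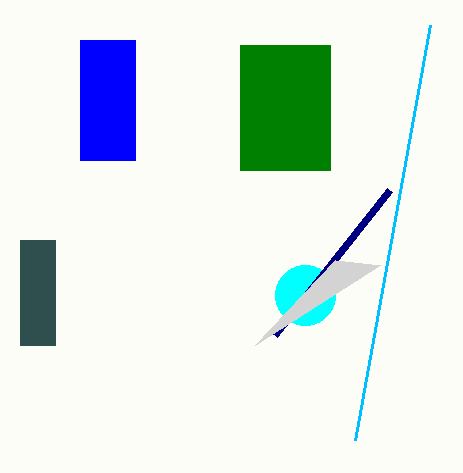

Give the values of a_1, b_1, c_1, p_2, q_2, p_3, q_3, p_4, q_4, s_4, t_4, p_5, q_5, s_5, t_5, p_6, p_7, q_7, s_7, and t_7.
a_1 = 305; b_1 = 295; c_1 = 30; p_2 = 275; q_2 = 335; p_3 = 335; q_3 = 260; p_4 = 240; q_4 = 45; s_4 = 330; t_4 = 170; p_5 = 20; q_5 = 240; s_5 = 55; t_5 = 345; p_6 = 430; p_7 = 80; q_7 = 40; s_7 = 135; t_7 = 160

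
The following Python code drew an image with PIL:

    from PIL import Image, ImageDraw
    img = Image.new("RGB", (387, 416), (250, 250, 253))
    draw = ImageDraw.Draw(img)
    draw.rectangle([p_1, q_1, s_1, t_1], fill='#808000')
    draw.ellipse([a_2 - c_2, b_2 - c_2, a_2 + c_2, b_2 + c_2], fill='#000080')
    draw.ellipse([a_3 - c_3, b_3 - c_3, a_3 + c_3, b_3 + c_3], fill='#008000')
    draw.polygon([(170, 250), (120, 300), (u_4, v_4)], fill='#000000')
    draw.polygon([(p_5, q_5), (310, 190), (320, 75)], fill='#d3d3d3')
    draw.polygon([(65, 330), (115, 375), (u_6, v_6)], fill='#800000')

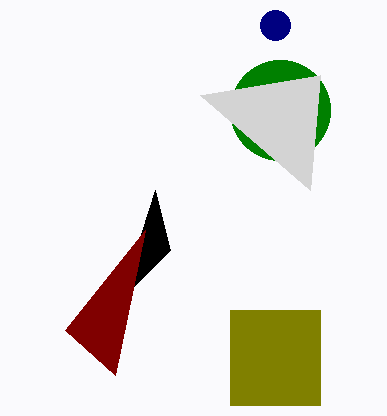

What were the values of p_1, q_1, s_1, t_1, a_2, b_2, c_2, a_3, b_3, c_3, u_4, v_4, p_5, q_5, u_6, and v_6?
p_1 = 230, q_1 = 310, s_1 = 320, t_1 = 405, a_2 = 275, b_2 = 25, c_2 = 15, a_3 = 280, b_3 = 110, c_3 = 50, u_4 = 155, v_4 = 190, p_5 = 200, q_5 = 95, u_6 = 145, v_6 = 230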